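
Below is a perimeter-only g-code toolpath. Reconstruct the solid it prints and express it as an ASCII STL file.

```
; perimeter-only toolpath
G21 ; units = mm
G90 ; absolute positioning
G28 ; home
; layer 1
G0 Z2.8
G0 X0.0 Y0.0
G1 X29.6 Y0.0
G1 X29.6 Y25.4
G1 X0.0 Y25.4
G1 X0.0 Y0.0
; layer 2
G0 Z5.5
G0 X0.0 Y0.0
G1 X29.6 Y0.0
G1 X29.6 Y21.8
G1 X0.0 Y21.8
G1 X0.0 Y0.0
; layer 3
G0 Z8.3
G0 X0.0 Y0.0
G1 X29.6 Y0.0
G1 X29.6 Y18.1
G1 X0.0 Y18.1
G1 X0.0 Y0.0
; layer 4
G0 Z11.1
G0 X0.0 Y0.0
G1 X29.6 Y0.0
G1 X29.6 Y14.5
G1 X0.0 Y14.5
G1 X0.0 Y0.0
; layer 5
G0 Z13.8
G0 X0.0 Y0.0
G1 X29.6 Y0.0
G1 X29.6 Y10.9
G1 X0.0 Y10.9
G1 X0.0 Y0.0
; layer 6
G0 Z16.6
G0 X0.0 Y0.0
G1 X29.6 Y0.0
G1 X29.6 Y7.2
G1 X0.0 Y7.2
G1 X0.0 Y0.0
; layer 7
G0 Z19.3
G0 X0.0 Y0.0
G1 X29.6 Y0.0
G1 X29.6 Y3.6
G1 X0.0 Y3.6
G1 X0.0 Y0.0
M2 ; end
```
solid part
  facet normal 0.0000 0.0000 -1.0000
    outer loop
      vertex 29.6 29.0 0.0
      vertex 29.6 0.0 0.0
      vertex 0.0 0.0 0.0
    endloop
  endfacet
  facet normal 0.0000 0.0000 -1.0000
    outer loop
      vertex 0.0 29.0 0.0
      vertex 29.6 29.0 0.0
      vertex 0.0 0.0 0.0
    endloop
  endfacet
  facet normal 0.0000 -1.0000 0.0000
    outer loop
      vertex 0.0 0.0 0.0
      vertex 29.6 0.0 0.0
      vertex 29.6 0.0 22.1
    endloop
  endfacet
  facet normal 0.0000 -1.0000 0.0000
    outer loop
      vertex 0.0 0.0 0.0
      vertex 29.6 0.0 22.1
      vertex 0.0 0.0 22.1
    endloop
  endfacet
  facet normal 0.0000 0.6061 0.7954
    outer loop
      vertex 0.0 0.0 22.1
      vertex 29.6 0.0 22.1
      vertex 29.6 29.0 0.0
    endloop
  endfacet
  facet normal 0.0000 0.6061 0.7954
    outer loop
      vertex 0.0 0.0 22.1
      vertex 29.6 29.0 0.0
      vertex 0.0 29.0 0.0
    endloop
  endfacet
  facet normal -1.0000 0.0000 0.0000
    outer loop
      vertex 0.0 0.0 22.1
      vertex 0.0 29.0 0.0
      vertex 0.0 0.0 0.0
    endloop
  endfacet
  facet normal 1.0000 0.0000 0.0000
    outer loop
      vertex 29.6 0.0 0.0
      vertex 29.6 29.0 0.0
      vertex 29.6 0.0 22.1
    endloop
  endfacet
endsolid part

The G0 Z moves step by Δz≈2.8 mm. The G1 loops shrink linearly with z, so the solid tapers from its base footprint up to z≈22.1. Closing with a flat bottom cap and the tapered top and triangulating gives 8 facets — a wedge (ramp): 29.6 × 29 mm base, rising to 22.1 mm along the y=0 edge and sloping linearly to z=0 at y=29.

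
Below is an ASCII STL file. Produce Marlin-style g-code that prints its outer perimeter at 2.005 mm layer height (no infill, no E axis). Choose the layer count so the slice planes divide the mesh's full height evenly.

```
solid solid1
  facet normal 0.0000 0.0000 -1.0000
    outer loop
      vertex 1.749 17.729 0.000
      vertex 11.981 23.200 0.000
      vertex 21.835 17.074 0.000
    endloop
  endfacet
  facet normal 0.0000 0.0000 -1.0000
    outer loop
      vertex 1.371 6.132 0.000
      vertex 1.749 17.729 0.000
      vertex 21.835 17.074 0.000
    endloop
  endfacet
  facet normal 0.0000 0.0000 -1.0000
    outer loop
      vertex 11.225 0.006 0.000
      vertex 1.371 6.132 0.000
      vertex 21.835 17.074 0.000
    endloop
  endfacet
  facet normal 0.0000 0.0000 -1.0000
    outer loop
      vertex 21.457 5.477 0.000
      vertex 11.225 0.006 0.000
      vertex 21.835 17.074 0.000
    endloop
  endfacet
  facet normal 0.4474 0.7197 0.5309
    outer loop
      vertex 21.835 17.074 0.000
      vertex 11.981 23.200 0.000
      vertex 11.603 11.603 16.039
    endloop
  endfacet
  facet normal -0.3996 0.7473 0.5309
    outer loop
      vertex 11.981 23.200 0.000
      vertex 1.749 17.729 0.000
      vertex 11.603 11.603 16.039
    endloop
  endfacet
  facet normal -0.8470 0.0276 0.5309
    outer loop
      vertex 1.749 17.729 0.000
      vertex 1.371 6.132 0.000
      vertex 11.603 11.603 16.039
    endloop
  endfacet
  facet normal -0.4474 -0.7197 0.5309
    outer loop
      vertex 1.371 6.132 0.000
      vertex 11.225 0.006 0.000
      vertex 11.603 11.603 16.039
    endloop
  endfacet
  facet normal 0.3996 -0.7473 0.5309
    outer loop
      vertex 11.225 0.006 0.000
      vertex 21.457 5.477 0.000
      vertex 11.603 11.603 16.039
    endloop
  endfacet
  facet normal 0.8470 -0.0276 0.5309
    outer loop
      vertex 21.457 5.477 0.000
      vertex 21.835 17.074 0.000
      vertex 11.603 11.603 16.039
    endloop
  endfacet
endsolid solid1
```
; perimeter-only toolpath
G21 ; units = mm
G90 ; absolute positioning
G28 ; home
; layer 1
G0 Z2.005
G0 X20.556 Y16.390
G1 X11.934 Y21.750
G1 X2.981 Y16.963
G1 X2.650 Y6.816
G1 X11.272 Y1.456
G1 X20.225 Y6.243
G1 X20.556 Y16.390
; layer 2
G0 Z4.010
G0 X19.277 Y15.706
G1 X11.886 Y20.301
G1 X4.213 Y16.197
G1 X3.929 Y7.500
G1 X11.319 Y2.905
G1 X18.994 Y7.008
G1 X19.277 Y15.706
; layer 3
G0 Z6.015
G0 X17.998 Y15.022
G1 X11.839 Y18.851
G1 X5.444 Y15.432
G1 X5.208 Y8.184
G1 X11.367 Y4.355
G1 X17.762 Y7.774
G1 X17.998 Y15.022
; layer 4
G0 Z8.020
G0 X16.719 Y14.338
G1 X11.792 Y17.401
G1 X6.676 Y14.666
G1 X6.487 Y8.867
G1 X11.414 Y5.804
G1 X16.530 Y8.540
G1 X16.719 Y14.338
; layer 5
G0 Z10.024
G0 X15.440 Y13.655
G1 X11.745 Y15.952
G1 X7.908 Y13.900
G1 X7.766 Y9.551
G1 X11.461 Y7.254
G1 X15.298 Y9.306
G1 X15.440 Y13.655
; layer 6
G0 Z12.029
G0 X14.161 Y12.971
G1 X11.697 Y14.502
G1 X9.139 Y13.134
G1 X9.045 Y10.235
G1 X11.508 Y8.704
G1 X14.066 Y10.072
G1 X14.161 Y12.971
; layer 7
G0 Z14.034
G0 X12.882 Y12.287
G1 X11.650 Y13.053
G1 X10.371 Y12.369
G1 X10.324 Y10.919
G1 X11.556 Y10.153
G1 X12.835 Y10.837
G1 X12.882 Y12.287
M2 ; end

The solid is a regular 6-sided pyramid, base circumscribed radius ≈ 11.6 mm, apex at z ≈ 16 mm. Slicing at Δz = 2.005 mm — 8 equal slices spanning the solid's height, so layer i sits at z = i·h/8 — gives 7 non-empty perimeters. Each is a 6-segment closed polygon; G0 lifts to the layer z and rapids to the start vertex, then G1 traces the edges. The cross-section shrinks linearly with z (the slice at the apex is degenerate and omitted).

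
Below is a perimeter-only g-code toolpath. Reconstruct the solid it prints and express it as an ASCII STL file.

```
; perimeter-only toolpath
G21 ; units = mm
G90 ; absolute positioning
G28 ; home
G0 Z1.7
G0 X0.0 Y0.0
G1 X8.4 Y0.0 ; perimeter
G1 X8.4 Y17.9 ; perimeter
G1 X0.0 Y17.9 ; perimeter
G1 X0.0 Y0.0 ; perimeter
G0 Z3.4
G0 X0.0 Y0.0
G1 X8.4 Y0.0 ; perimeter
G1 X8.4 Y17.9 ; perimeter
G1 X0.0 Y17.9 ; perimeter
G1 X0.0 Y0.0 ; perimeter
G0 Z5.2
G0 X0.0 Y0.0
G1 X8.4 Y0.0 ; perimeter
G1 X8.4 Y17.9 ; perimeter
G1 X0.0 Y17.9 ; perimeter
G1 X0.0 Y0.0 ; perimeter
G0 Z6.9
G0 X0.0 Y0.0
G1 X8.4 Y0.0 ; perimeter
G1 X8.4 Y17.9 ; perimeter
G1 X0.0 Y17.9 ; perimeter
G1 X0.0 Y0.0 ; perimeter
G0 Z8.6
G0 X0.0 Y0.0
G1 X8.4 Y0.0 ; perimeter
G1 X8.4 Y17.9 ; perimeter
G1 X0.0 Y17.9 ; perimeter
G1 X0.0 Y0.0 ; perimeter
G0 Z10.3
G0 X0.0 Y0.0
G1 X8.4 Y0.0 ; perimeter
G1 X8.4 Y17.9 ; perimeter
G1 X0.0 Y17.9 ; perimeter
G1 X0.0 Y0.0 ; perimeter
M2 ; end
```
solid part
  facet normal 0.0000 0.0000 -1.0000
    outer loop
      vertex 8.4 17.9 0.0
      vertex 8.4 0.0 0.0
      vertex 0.0 0.0 0.0
    endloop
  endfacet
  facet normal 0.0000 0.0000 -1.0000
    outer loop
      vertex 0.0 17.9 0.0
      vertex 8.4 17.9 0.0
      vertex 0.0 0.0 0.0
    endloop
  endfacet
  facet normal 0.0000 0.0000 1.0000
    outer loop
      vertex 0.0 0.0 10.3
      vertex 8.4 0.0 10.3
      vertex 8.4 17.9 10.3
    endloop
  endfacet
  facet normal 0.0000 0.0000 1.0000
    outer loop
      vertex 0.0 0.0 10.3
      vertex 8.4 17.9 10.3
      vertex 0.0 17.9 10.3
    endloop
  endfacet
  facet normal 0.0000 -1.0000 0.0000
    outer loop
      vertex 0.0 0.0 0.0
      vertex 8.4 0.0 0.0
      vertex 8.4 0.0 10.3
    endloop
  endfacet
  facet normal 0.0000 -1.0000 0.0000
    outer loop
      vertex 0.0 0.0 0.0
      vertex 8.4 0.0 10.3
      vertex 0.0 0.0 10.3
    endloop
  endfacet
  facet normal 0.0000 1.0000 0.0000
    outer loop
      vertex 8.4 17.9 10.3
      vertex 8.4 17.9 0.0
      vertex 0.0 17.9 0.0
    endloop
  endfacet
  facet normal 0.0000 1.0000 0.0000
    outer loop
      vertex 0.0 17.9 10.3
      vertex 8.4 17.9 10.3
      vertex 0.0 17.9 0.0
    endloop
  endfacet
  facet normal -1.0000 0.0000 0.0000
    outer loop
      vertex 0.0 17.9 10.3
      vertex 0.0 17.9 0.0
      vertex 0.0 0.0 0.0
    endloop
  endfacet
  facet normal -1.0000 0.0000 0.0000
    outer loop
      vertex 0.0 0.0 10.3
      vertex 0.0 17.9 10.3
      vertex 0.0 0.0 0.0
    endloop
  endfacet
  facet normal 1.0000 0.0000 0.0000
    outer loop
      vertex 8.4 0.0 0.0
      vertex 8.4 17.9 0.0
      vertex 8.4 17.9 10.3
    endloop
  endfacet
  facet normal 1.0000 0.0000 0.0000
    outer loop
      vertex 8.4 0.0 0.0
      vertex 8.4 17.9 10.3
      vertex 8.4 0.0 10.3
    endloop
  endfacet
endsolid part

The G0 Z moves step by Δz≈1.7 mm. Every layer's G1 loop is the same polygon, so the solid is a straight extrusion of it from z=0 to z≈10.3. Closing with flat bottom and top caps and triangulating gives 12 facets — a rectangular box, roughly 8.4 × 17.9 mm footprint and 10.3 mm tall.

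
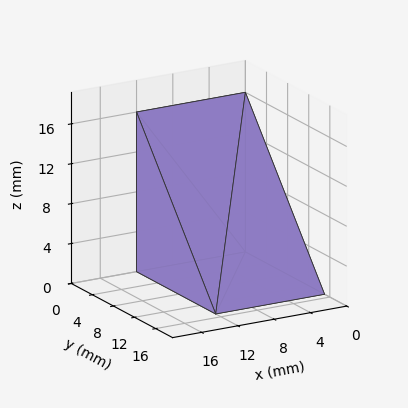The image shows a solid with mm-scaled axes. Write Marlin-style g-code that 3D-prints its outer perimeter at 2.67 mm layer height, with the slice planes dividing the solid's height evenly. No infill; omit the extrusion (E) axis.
Reading the render: the shape is a wedge (ramp): 12 × 15 mm base, rising to 16 mm along the y=0 edge and sloping linearly to z=0 at y=15 (dimensions read to the nearest mm from the axis ticks). For the g-code, the solid's height is divided into equal slices at the stated Δz and each level perimeter traced with G1 moves after a G0 lift.

; perimeter-only toolpath
G21 ; units = mm
G90 ; absolute positioning
G28 ; home
; layer 1
G0 Z2.67
G0 X0.00 Y0.00
G1 X12.00 Y0.00
G1 X12.00 Y12.50
G1 X0.00 Y12.50
G1 X0.00 Y0.00
; layer 2
G0 Z5.33
G0 X0.00 Y0.00
G1 X12.00 Y0.00
G1 X12.00 Y10.00
G1 X0.00 Y10.00
G1 X0.00 Y0.00
; layer 3
G0 Z8.00
G0 X0.00 Y0.00
G1 X12.00 Y0.00
G1 X12.00 Y7.50
G1 X0.00 Y7.50
G1 X0.00 Y0.00
; layer 4
G0 Z10.67
G0 X0.00 Y0.00
G1 X12.00 Y0.00
G1 X12.00 Y5.00
G1 X0.00 Y5.00
G1 X0.00 Y0.00
; layer 5
G0 Z13.33
G0 X0.00 Y0.00
G1 X12.00 Y0.00
G1 X12.00 Y2.50
G1 X0.00 Y2.50
G1 X0.00 Y0.00
M2 ; end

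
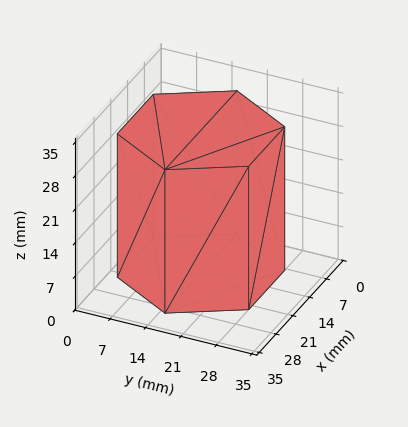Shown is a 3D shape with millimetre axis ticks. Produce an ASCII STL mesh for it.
Reading the render: the shape is a regular 6-sided prism (a cylinder approximated with 6 flat sides), circumscribed radius ≈ 15 mm, height ≈ 30 mm (dimensions read to the nearest mm from the axis ticks). For the STL, each face is triangulated and given an outward normal.

solid part
  facet normal 0.0000 0.0000 -1.0000
    outer loop
      vertex 7.500 27.990 0.000
      vertex 22.500 27.990 0.000
      vertex 30.000 15.000 0.000
    endloop
  endfacet
  facet normal 0.0000 0.0000 -1.0000
    outer loop
      vertex 0.000 15.000 0.000
      vertex 7.500 27.990 0.000
      vertex 30.000 15.000 0.000
    endloop
  endfacet
  facet normal 0.0000 0.0000 -1.0000
    outer loop
      vertex 7.500 2.010 0.000
      vertex 0.000 15.000 0.000
      vertex 30.000 15.000 0.000
    endloop
  endfacet
  facet normal 0.0000 0.0000 -1.0000
    outer loop
      vertex 22.500 2.010 0.000
      vertex 7.500 2.010 0.000
      vertex 30.000 15.000 0.000
    endloop
  endfacet
  facet normal 0.0000 0.0000 1.0000
    outer loop
      vertex 30.000 15.000 30.000
      vertex 22.500 27.990 30.000
      vertex 7.500 27.990 30.000
    endloop
  endfacet
  facet normal 0.0000 0.0000 1.0000
    outer loop
      vertex 30.000 15.000 30.000
      vertex 7.500 27.990 30.000
      vertex 0.000 15.000 30.000
    endloop
  endfacet
  facet normal 0.0000 0.0000 1.0000
    outer loop
      vertex 30.000 15.000 30.000
      vertex 0.000 15.000 30.000
      vertex 7.500 2.010 30.000
    endloop
  endfacet
  facet normal 0.0000 0.0000 1.0000
    outer loop
      vertex 30.000 15.000 30.000
      vertex 7.500 2.010 30.000
      vertex 22.500 2.010 30.000
    endloop
  endfacet
  facet normal 0.8660 0.5000 0.0000
    outer loop
      vertex 30.000 15.000 0.000
      vertex 22.500 27.990 0.000
      vertex 22.500 27.990 30.000
    endloop
  endfacet
  facet normal 0.8660 0.5000 0.0000
    outer loop
      vertex 30.000 15.000 0.000
      vertex 22.500 27.990 30.000
      vertex 30.000 15.000 30.000
    endloop
  endfacet
  facet normal 0.0000 1.0000 0.0000
    outer loop
      vertex 22.500 27.990 0.000
      vertex 7.500 27.990 0.000
      vertex 7.500 27.990 30.000
    endloop
  endfacet
  facet normal 0.0000 1.0000 0.0000
    outer loop
      vertex 22.500 27.990 0.000
      vertex 7.500 27.990 30.000
      vertex 22.500 27.990 30.000
    endloop
  endfacet
  facet normal -0.8660 0.5000 0.0000
    outer loop
      vertex 7.500 27.990 0.000
      vertex 0.000 15.000 0.000
      vertex 0.000 15.000 30.000
    endloop
  endfacet
  facet normal -0.8660 0.5000 0.0000
    outer loop
      vertex 7.500 27.990 0.000
      vertex 0.000 15.000 30.000
      vertex 7.500 27.990 30.000
    endloop
  endfacet
  facet normal -0.8660 -0.5000 0.0000
    outer loop
      vertex 0.000 15.000 0.000
      vertex 7.500 2.010 0.000
      vertex 7.500 2.010 30.000
    endloop
  endfacet
  facet normal -0.8660 -0.5000 0.0000
    outer loop
      vertex 0.000 15.000 0.000
      vertex 7.500 2.010 30.000
      vertex 0.000 15.000 30.000
    endloop
  endfacet
  facet normal 0.0000 -1.0000 0.0000
    outer loop
      vertex 7.500 2.010 0.000
      vertex 22.500 2.010 0.000
      vertex 22.500 2.010 30.000
    endloop
  endfacet
  facet normal 0.0000 -1.0000 0.0000
    outer loop
      vertex 7.500 2.010 0.000
      vertex 22.500 2.010 30.000
      vertex 7.500 2.010 30.000
    endloop
  endfacet
  facet normal 0.8660 -0.5000 0.0000
    outer loop
      vertex 22.500 2.010 0.000
      vertex 30.000 15.000 0.000
      vertex 30.000 15.000 30.000
    endloop
  endfacet
  facet normal 0.8660 -0.5000 0.0000
    outer loop
      vertex 22.500 2.010 0.000
      vertex 30.000 15.000 30.000
      vertex 22.500 2.010 30.000
    endloop
  endfacet
endsolid part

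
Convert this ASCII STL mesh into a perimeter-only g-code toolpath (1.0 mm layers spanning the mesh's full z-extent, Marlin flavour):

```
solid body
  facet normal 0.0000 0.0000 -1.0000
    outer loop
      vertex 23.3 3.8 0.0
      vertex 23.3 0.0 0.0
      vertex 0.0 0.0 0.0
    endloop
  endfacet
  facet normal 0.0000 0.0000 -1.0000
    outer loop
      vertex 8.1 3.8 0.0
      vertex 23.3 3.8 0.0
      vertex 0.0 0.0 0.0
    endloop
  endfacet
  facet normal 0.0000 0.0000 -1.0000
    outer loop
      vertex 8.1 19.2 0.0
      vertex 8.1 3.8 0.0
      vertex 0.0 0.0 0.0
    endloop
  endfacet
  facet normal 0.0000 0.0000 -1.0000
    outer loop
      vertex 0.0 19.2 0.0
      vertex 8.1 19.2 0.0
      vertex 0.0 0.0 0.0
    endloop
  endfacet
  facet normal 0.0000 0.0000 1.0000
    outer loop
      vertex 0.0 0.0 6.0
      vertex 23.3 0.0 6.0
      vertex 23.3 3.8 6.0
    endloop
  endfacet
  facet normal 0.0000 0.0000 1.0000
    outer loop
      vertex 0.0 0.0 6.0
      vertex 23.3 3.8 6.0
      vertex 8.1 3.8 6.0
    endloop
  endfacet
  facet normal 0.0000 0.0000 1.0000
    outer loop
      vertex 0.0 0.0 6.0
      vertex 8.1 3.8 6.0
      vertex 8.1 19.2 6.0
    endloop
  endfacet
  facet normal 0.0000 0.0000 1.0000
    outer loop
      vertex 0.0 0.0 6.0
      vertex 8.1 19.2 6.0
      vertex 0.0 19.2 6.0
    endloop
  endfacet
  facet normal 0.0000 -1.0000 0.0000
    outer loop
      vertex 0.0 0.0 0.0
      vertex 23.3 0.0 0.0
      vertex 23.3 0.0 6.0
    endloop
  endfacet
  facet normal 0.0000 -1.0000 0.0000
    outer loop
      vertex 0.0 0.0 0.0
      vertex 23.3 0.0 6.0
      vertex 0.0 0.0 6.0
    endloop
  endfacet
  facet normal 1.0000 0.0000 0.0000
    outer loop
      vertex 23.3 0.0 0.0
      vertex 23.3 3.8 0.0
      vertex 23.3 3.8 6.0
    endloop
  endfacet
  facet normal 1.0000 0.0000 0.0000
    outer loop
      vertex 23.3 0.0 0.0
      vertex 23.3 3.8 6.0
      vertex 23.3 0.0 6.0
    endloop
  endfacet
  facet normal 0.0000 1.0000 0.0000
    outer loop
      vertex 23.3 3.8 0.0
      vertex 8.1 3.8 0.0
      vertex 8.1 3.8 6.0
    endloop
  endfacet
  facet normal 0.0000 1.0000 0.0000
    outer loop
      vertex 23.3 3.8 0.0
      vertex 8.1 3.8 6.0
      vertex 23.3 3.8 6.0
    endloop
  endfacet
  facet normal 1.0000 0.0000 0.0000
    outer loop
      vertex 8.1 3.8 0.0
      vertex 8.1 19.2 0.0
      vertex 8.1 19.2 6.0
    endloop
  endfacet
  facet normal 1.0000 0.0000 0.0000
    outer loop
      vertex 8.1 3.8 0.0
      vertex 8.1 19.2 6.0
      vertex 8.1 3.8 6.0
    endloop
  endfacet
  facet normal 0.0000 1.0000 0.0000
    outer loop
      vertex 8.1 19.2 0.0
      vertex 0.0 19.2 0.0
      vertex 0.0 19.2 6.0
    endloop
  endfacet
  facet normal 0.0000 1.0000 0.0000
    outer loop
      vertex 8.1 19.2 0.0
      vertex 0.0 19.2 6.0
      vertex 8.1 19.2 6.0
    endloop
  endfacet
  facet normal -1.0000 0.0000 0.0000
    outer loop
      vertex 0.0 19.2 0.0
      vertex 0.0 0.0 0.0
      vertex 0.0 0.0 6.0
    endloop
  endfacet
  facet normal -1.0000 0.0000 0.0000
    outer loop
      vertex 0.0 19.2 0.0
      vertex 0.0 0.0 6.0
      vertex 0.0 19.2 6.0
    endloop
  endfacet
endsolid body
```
; perimeter-only toolpath
G21 ; units = mm
G90 ; absolute positioning
G28 ; home
; layer 1
G0 Z1.0
G0 X0.0 Y0.0
G1 X23.3 Y0.0
G1 X23.3 Y3.8
G1 X8.1 Y3.8
G1 X8.1 Y19.2
G1 X0.0 Y19.2
G1 X0.0 Y0.0
; layer 2
G0 Z2.0
G0 X0.0 Y0.0
G1 X23.3 Y0.0
G1 X23.3 Y3.8
G1 X8.1 Y3.8
G1 X8.1 Y19.2
G1 X0.0 Y19.2
G1 X0.0 Y0.0
; layer 3
G0 Z3.0
G0 X0.0 Y0.0
G1 X23.3 Y0.0
G1 X23.3 Y3.8
G1 X8.1 Y3.8
G1 X8.1 Y19.2
G1 X0.0 Y19.2
G1 X0.0 Y0.0
; layer 4
G0 Z4.0
G0 X0.0 Y0.0
G1 X23.3 Y0.0
G1 X23.3 Y3.8
G1 X8.1 Y3.8
G1 X8.1 Y19.2
G1 X0.0 Y19.2
G1 X0.0 Y0.0
; layer 5
G0 Z5.0
G0 X0.0 Y0.0
G1 X23.3 Y0.0
G1 X23.3 Y3.8
G1 X8.1 Y3.8
G1 X8.1 Y19.2
G1 X0.0 Y19.2
G1 X0.0 Y0.0
; layer 6
G0 Z6.0
G0 X0.0 Y0.0
G1 X23.3 Y0.0
G1 X23.3 Y3.8
G1 X8.1 Y3.8
G1 X8.1 Y19.2
G1 X0.0 Y19.2
G1 X0.0 Y0.0
M2 ; end

The solid is an L-shaped prism: outer 23.3 × 19.2 mm, arm thicknesses ≈ 3.8 mm (horizontal) and 8.1 mm (vertical), extruded 6 mm in z. Slicing at Δz = 1.0 mm — 6 equal slices spanning the solid's height, so layer i sits at z = i·h/6 — gives 6 non-empty perimeters. Each is a 6-segment closed polygon; G0 lifts to the layer z and rapids to the start vertex, then G1 traces the edges.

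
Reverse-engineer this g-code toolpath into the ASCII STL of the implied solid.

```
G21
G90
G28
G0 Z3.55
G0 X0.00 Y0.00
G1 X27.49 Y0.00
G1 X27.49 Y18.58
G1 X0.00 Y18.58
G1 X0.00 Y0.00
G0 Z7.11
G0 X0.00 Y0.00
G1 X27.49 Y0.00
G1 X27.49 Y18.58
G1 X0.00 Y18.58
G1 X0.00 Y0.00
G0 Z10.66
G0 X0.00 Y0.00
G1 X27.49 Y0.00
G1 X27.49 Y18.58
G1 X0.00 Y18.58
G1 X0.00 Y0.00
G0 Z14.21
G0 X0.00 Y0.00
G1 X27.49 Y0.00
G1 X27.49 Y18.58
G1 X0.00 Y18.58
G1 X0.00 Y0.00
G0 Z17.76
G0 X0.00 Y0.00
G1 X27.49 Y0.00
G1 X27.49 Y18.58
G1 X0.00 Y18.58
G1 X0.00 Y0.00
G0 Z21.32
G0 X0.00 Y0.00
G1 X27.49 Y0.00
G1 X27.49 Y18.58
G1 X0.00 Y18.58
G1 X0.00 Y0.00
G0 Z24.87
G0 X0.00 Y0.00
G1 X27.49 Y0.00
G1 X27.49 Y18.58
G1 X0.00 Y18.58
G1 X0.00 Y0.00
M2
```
solid part
  facet normal 0.0000 0.0000 -1.0000
    outer loop
      vertex 27.49 18.58 0.00
      vertex 27.49 0.00 0.00
      vertex 0.00 0.00 0.00
    endloop
  endfacet
  facet normal 0.0000 0.0000 -1.0000
    outer loop
      vertex 0.00 18.58 0.00
      vertex 27.49 18.58 0.00
      vertex 0.00 0.00 0.00
    endloop
  endfacet
  facet normal 0.0000 0.0000 1.0000
    outer loop
      vertex 0.00 0.00 24.87
      vertex 27.49 0.00 24.87
      vertex 27.49 18.58 24.87
    endloop
  endfacet
  facet normal 0.0000 0.0000 1.0000
    outer loop
      vertex 0.00 0.00 24.87
      vertex 27.49 18.58 24.87
      vertex 0.00 18.58 24.87
    endloop
  endfacet
  facet normal 0.0000 -1.0000 0.0000
    outer loop
      vertex 0.00 0.00 0.00
      vertex 27.49 0.00 0.00
      vertex 27.49 0.00 24.87
    endloop
  endfacet
  facet normal 0.0000 -1.0000 0.0000
    outer loop
      vertex 0.00 0.00 0.00
      vertex 27.49 0.00 24.87
      vertex 0.00 0.00 24.87
    endloop
  endfacet
  facet normal 0.0000 1.0000 0.0000
    outer loop
      vertex 27.49 18.58 24.87
      vertex 27.49 18.58 0.00
      vertex 0.00 18.58 0.00
    endloop
  endfacet
  facet normal 0.0000 1.0000 0.0000
    outer loop
      vertex 0.00 18.58 24.87
      vertex 27.49 18.58 24.87
      vertex 0.00 18.58 0.00
    endloop
  endfacet
  facet normal -1.0000 0.0000 0.0000
    outer loop
      vertex 0.00 18.58 24.87
      vertex 0.00 18.58 0.00
      vertex 0.00 0.00 0.00
    endloop
  endfacet
  facet normal -1.0000 0.0000 0.0000
    outer loop
      vertex 0.00 0.00 24.87
      vertex 0.00 18.58 24.87
      vertex 0.00 0.00 0.00
    endloop
  endfacet
  facet normal 1.0000 0.0000 0.0000
    outer loop
      vertex 27.49 0.00 0.00
      vertex 27.49 18.58 0.00
      vertex 27.49 18.58 24.87
    endloop
  endfacet
  facet normal 1.0000 0.0000 0.0000
    outer loop
      vertex 27.49 0.00 0.00
      vertex 27.49 18.58 24.87
      vertex 27.49 0.00 24.87
    endloop
  endfacet
endsolid part

The G0 Z moves step by Δz≈3.55 mm. Every layer's G1 loop is the same polygon, so the solid is a straight extrusion of it from z=0 to z≈24.9. Closing with flat bottom and top caps and triangulating gives 12 facets — a rectangular box, roughly 27.5 × 18.6 mm footprint and 24.9 mm tall.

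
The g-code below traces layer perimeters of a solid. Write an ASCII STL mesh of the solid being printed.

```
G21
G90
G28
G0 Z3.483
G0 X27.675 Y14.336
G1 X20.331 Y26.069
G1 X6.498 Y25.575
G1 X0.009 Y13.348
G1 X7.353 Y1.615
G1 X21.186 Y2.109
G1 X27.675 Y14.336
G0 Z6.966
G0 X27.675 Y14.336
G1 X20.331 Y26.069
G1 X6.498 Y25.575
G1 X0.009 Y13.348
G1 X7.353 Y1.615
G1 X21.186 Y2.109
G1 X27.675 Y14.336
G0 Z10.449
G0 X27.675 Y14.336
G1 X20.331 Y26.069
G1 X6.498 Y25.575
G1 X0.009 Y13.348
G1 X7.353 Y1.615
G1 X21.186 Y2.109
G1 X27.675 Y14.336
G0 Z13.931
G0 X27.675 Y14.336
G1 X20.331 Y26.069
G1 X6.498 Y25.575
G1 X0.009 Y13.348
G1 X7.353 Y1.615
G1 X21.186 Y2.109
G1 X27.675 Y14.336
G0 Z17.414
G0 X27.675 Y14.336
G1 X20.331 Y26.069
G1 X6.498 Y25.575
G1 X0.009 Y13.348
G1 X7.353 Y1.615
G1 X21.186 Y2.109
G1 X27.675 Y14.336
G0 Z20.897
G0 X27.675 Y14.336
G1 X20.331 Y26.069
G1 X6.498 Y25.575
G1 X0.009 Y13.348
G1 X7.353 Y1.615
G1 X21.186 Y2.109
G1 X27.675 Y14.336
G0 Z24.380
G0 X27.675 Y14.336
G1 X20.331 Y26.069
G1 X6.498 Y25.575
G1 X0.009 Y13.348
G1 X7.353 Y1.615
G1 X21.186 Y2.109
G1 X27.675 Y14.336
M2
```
solid part
  facet normal 0.0000 0.0000 -1.0000
    outer loop
      vertex 6.498 25.575 0.000
      vertex 20.331 26.069 0.000
      vertex 27.675 14.336 0.000
    endloop
  endfacet
  facet normal 0.0000 0.0000 -1.0000
    outer loop
      vertex 0.009 13.348 0.000
      vertex 6.498 25.575 0.000
      vertex 27.675 14.336 0.000
    endloop
  endfacet
  facet normal 0.0000 0.0000 -1.0000
    outer loop
      vertex 7.353 1.615 0.000
      vertex 0.009 13.348 0.000
      vertex 27.675 14.336 0.000
    endloop
  endfacet
  facet normal 0.0000 0.0000 -1.0000
    outer loop
      vertex 21.186 2.109 0.000
      vertex 7.353 1.615 0.000
      vertex 27.675 14.336 0.000
    endloop
  endfacet
  facet normal 0.0000 0.0000 1.0000
    outer loop
      vertex 27.675 14.336 24.380
      vertex 20.331 26.069 24.380
      vertex 6.498 25.575 24.380
    endloop
  endfacet
  facet normal 0.0000 0.0000 1.0000
    outer loop
      vertex 27.675 14.336 24.380
      vertex 6.498 25.575 24.380
      vertex 0.009 13.348 24.380
    endloop
  endfacet
  facet normal 0.0000 0.0000 1.0000
    outer loop
      vertex 27.675 14.336 24.380
      vertex 0.009 13.348 24.380
      vertex 7.353 1.615 24.380
    endloop
  endfacet
  facet normal 0.0000 0.0000 1.0000
    outer loop
      vertex 27.675 14.336 24.380
      vertex 7.353 1.615 24.380
      vertex 21.186 2.109 24.380
    endloop
  endfacet
  facet normal 0.8476 0.5306 0.0000
    outer loop
      vertex 27.675 14.336 0.000
      vertex 20.331 26.069 0.000
      vertex 20.331 26.069 24.380
    endloop
  endfacet
  facet normal 0.8476 0.5306 0.0000
    outer loop
      vertex 27.675 14.336 0.000
      vertex 20.331 26.069 24.380
      vertex 27.675 14.336 24.380
    endloop
  endfacet
  facet normal -0.0357 0.9994 0.0000
    outer loop
      vertex 20.331 26.069 0.000
      vertex 6.498 25.575 0.000
      vertex 6.498 25.575 24.380
    endloop
  endfacet
  facet normal -0.0357 0.9994 0.0000
    outer loop
      vertex 20.331 26.069 0.000
      vertex 6.498 25.575 24.380
      vertex 20.331 26.069 24.380
    endloop
  endfacet
  facet normal -0.8833 0.4688 0.0000
    outer loop
      vertex 6.498 25.575 0.000
      vertex 0.009 13.348 0.000
      vertex 0.009 13.348 24.380
    endloop
  endfacet
  facet normal -0.8833 0.4688 0.0000
    outer loop
      vertex 6.498 25.575 0.000
      vertex 0.009 13.348 24.380
      vertex 6.498 25.575 24.380
    endloop
  endfacet
  facet normal -0.8476 -0.5306 0.0000
    outer loop
      vertex 0.009 13.348 0.000
      vertex 7.353 1.615 0.000
      vertex 7.353 1.615 24.380
    endloop
  endfacet
  facet normal -0.8476 -0.5306 0.0000
    outer loop
      vertex 0.009 13.348 0.000
      vertex 7.353 1.615 24.380
      vertex 0.009 13.348 24.380
    endloop
  endfacet
  facet normal 0.0357 -0.9994 0.0000
    outer loop
      vertex 7.353 1.615 0.000
      vertex 21.186 2.109 0.000
      vertex 21.186 2.109 24.380
    endloop
  endfacet
  facet normal 0.0357 -0.9994 0.0000
    outer loop
      vertex 7.353 1.615 0.000
      vertex 21.186 2.109 24.380
      vertex 7.353 1.615 24.380
    endloop
  endfacet
  facet normal 0.8833 -0.4688 0.0000
    outer loop
      vertex 21.186 2.109 0.000
      vertex 27.675 14.336 0.000
      vertex 27.675 14.336 24.380
    endloop
  endfacet
  facet normal 0.8833 -0.4688 0.0000
    outer loop
      vertex 21.186 2.109 0.000
      vertex 27.675 14.336 24.380
      vertex 21.186 2.109 24.380
    endloop
  endfacet
endsolid part

The G0 Z moves step by Δz≈3.483 mm. Every layer's G1 loop is the same polygon, so the solid is a straight extrusion of it from z=0 to z≈24.4. Closing with flat bottom and top caps and triangulating gives 20 facets — a regular 6-sided prism (a cylinder approximated with 6 flat sides), circumscribed radius ≈ 13.8 mm, height ≈ 24.4 mm.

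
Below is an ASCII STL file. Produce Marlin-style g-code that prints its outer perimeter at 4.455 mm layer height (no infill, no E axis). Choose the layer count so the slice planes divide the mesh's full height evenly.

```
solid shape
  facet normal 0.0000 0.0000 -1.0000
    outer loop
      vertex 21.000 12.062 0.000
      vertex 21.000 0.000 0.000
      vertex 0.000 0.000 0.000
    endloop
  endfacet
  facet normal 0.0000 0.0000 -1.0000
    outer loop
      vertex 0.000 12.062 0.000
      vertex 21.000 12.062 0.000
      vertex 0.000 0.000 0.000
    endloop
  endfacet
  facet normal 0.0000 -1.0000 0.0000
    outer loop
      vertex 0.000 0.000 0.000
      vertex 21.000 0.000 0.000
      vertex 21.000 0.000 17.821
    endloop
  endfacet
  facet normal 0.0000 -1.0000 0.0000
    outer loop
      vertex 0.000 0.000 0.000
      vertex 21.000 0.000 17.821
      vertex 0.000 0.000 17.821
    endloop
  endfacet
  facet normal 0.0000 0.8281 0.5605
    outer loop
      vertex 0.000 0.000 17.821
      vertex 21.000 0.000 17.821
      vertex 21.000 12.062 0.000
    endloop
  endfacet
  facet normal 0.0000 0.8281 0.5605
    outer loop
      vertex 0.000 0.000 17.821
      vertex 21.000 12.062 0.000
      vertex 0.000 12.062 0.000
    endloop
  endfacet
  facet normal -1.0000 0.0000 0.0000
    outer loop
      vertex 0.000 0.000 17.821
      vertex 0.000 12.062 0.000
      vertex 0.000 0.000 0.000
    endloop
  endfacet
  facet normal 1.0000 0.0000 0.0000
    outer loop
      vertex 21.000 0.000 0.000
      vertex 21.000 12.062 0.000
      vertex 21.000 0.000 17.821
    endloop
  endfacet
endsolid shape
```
; perimeter-only toolpath
G21 ; units = mm
G90 ; absolute positioning
G28 ; home
; layer 1
G0 Z4.455
G0 X0.000 Y0.000
G1 X21.000 Y0.000
G1 X21.000 Y9.046
G1 X0.000 Y9.046
G1 X0.000 Y0.000
; layer 2
G0 Z8.911
G0 X0.000 Y0.000
G1 X21.000 Y0.000
G1 X21.000 Y6.031
G1 X0.000 Y6.031
G1 X0.000 Y0.000
; layer 3
G0 Z13.366
G0 X0.000 Y0.000
G1 X21.000 Y0.000
G1 X21.000 Y3.015
G1 X0.000 Y3.015
G1 X0.000 Y0.000
M2 ; end

The solid is a wedge (ramp): 21 × 12.1 mm base, rising to 17.8 mm along the y=0 edge and sloping linearly to z=0 at y=12.1. Slicing at Δz = 4.455 mm — 4 equal slices spanning the solid's height, so layer i sits at z = i·h/4 — gives 3 non-empty perimeters. Each is a 4-segment closed polygon; G0 lifts to the layer z and rapids to the start vertex, then G1 traces the edges. The cross-section shrinks linearly with z (the slice at the apex is degenerate and omitted).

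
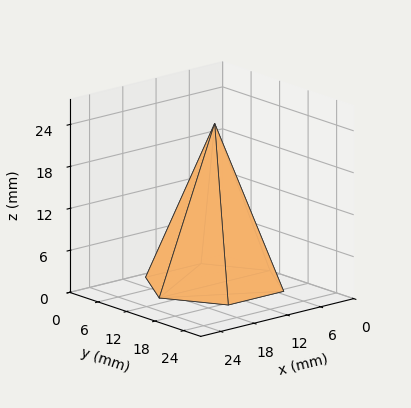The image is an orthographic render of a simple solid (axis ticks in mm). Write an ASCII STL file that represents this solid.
Reading the render: the shape is a regular 6-sided pyramid, base circumscribed radius ≈ 10 mm, apex at z ≈ 23 mm (dimensions read to the nearest mm from the axis ticks). For the STL, each face is triangulated and given an outward normal.

solid part
  facet normal 0.0000 0.0000 -1.0000
    outer loop
      vertex 5.0 18.7 0.0
      vertex 15.0 18.7 0.0
      vertex 20.0 10.0 0.0
    endloop
  endfacet
  facet normal 0.0000 0.0000 -1.0000
    outer loop
      vertex 0.0 10.0 0.0
      vertex 5.0 18.7 0.0
      vertex 20.0 10.0 0.0
    endloop
  endfacet
  facet normal 0.0000 0.0000 -1.0000
    outer loop
      vertex 5.0 1.3 0.0
      vertex 0.0 10.0 0.0
      vertex 20.0 10.0 0.0
    endloop
  endfacet
  facet normal 0.0000 0.0000 -1.0000
    outer loop
      vertex 15.0 1.3 0.0
      vertex 5.0 1.3 0.0
      vertex 20.0 10.0 0.0
    endloop
  endfacet
  facet normal 0.8113 0.4663 0.3527
    outer loop
      vertex 20.0 10.0 0.0
      vertex 15.0 18.7 0.0
      vertex 10.0 10.0 23.0
    endloop
  endfacet
  facet normal 0.0000 0.9353 0.3538
    outer loop
      vertex 15.0 18.7 0.0
      vertex 5.0 18.7 0.0
      vertex 10.0 10.0 23.0
    endloop
  endfacet
  facet normal -0.8113 0.4663 0.3527
    outer loop
      vertex 5.0 18.7 0.0
      vertex 0.0 10.0 0.0
      vertex 10.0 10.0 23.0
    endloop
  endfacet
  facet normal -0.8113 -0.4663 0.3527
    outer loop
      vertex 0.0 10.0 0.0
      vertex 5.0 1.3 0.0
      vertex 10.0 10.0 23.0
    endloop
  endfacet
  facet normal 0.0000 -0.9353 0.3538
    outer loop
      vertex 5.0 1.3 0.0
      vertex 15.0 1.3 0.0
      vertex 10.0 10.0 23.0
    endloop
  endfacet
  facet normal 0.8113 -0.4663 0.3527
    outer loop
      vertex 15.0 1.3 0.0
      vertex 20.0 10.0 0.0
      vertex 10.0 10.0 23.0
    endloop
  endfacet
endsolid part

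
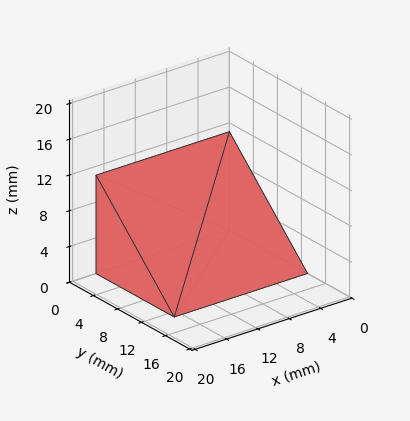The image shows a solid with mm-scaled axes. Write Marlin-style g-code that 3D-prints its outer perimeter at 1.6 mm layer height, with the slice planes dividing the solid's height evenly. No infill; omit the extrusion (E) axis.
Reading the render: the shape is a wedge (ramp): 17 × 13 mm base, rising to 11 mm along the y=0 edge and sloping linearly to z=0 at y=13 (dimensions read to the nearest mm from the axis ticks). For the g-code, the solid's height is divided into equal slices at the stated Δz and each level perimeter traced with G1 moves after a G0 lift.

; perimeter-only toolpath
G21 ; units = mm
G90 ; absolute positioning
G28 ; home
; layer 1
G0 Z1.6
G0 X0.0 Y0.0
G1 X17.0 Y0.0
G1 X17.0 Y11.1
G1 X0.0 Y11.1
G1 X0.0 Y0.0
; layer 2
G0 Z3.1
G0 X0.0 Y0.0
G1 X17.0 Y0.0
G1 X17.0 Y9.3
G1 X0.0 Y9.3
G1 X0.0 Y0.0
; layer 3
G0 Z4.7
G0 X0.0 Y0.0
G1 X17.0 Y0.0
G1 X17.0 Y7.4
G1 X0.0 Y7.4
G1 X0.0 Y0.0
; layer 4
G0 Z6.3
G0 X0.0 Y0.0
G1 X17.0 Y0.0
G1 X17.0 Y5.6
G1 X0.0 Y5.6
G1 X0.0 Y0.0
; layer 5
G0 Z7.9
G0 X0.0 Y0.0
G1 X17.0 Y0.0
G1 X17.0 Y3.7
G1 X0.0 Y3.7
G1 X0.0 Y0.0
; layer 6
G0 Z9.4
G0 X0.0 Y0.0
G1 X17.0 Y0.0
G1 X17.0 Y1.9
G1 X0.0 Y1.9
G1 X0.0 Y0.0
M2 ; end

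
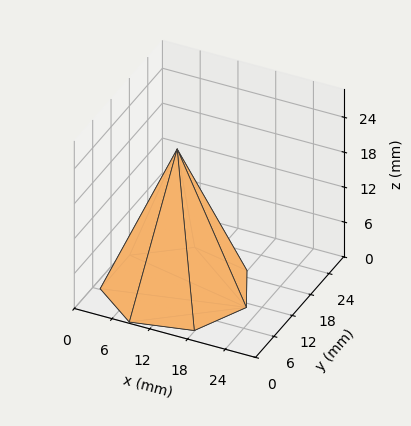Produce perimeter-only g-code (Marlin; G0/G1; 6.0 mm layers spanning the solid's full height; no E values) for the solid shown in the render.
Reading the render: the shape is a regular 7-sided pyramid, base circumscribed radius ≈ 11 mm, apex at z ≈ 24 mm (dimensions read to the nearest mm from the axis ticks). For the g-code, the solid's height is divided into equal slices at the stated Δz and each level perimeter traced with G1 moves after a G0 lift.

; perimeter-only toolpath
G21 ; units = mm
G90 ; absolute positioning
G28 ; home
; layer 1
G0 Z6.0
G0 X19.2 Y11.0
G1 X16.2 Y17.5
G1 X9.2 Y19.0
G1 X3.6 Y14.6
G1 X3.6 Y7.4
G1 X9.2 Y3.0
G1 X16.2 Y4.5
G1 X19.2 Y11.0
; layer 2
G0 Z12.0
G0 X16.5 Y11.0
G1 X14.4 Y15.3
G1 X9.8 Y16.4
G1 X6.0 Y13.4
G1 X6.0 Y8.6
G1 X9.8 Y5.7
G1 X14.4 Y6.7
G1 X16.5 Y11.0
; layer 3
G0 Z18.0
G0 X13.8 Y11.0
G1 X12.7 Y13.2
G1 X10.4 Y13.7
G1 X8.5 Y12.2
G1 X8.5 Y9.8
G1 X10.4 Y8.3
G1 X12.7 Y8.8
G1 X13.8 Y11.0
M2 ; end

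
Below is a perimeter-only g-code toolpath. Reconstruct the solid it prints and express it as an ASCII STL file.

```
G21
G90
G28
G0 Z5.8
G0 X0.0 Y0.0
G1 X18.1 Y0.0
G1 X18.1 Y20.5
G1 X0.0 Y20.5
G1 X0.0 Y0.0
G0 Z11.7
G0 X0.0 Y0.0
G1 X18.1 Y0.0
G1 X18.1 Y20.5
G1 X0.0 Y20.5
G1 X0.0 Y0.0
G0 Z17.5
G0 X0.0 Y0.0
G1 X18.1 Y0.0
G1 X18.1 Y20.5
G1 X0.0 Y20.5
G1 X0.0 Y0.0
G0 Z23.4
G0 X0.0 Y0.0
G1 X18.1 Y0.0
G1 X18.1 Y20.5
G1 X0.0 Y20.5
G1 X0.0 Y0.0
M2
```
solid part
  facet normal 0.0000 0.0000 -1.0000
    outer loop
      vertex 18.1 20.5 0.0
      vertex 18.1 0.0 0.0
      vertex 0.0 0.0 0.0
    endloop
  endfacet
  facet normal 0.0000 0.0000 -1.0000
    outer loop
      vertex 0.0 20.5 0.0
      vertex 18.1 20.5 0.0
      vertex 0.0 0.0 0.0
    endloop
  endfacet
  facet normal 0.0000 0.0000 1.0000
    outer loop
      vertex 0.0 0.0 23.4
      vertex 18.1 0.0 23.4
      vertex 18.1 20.5 23.4
    endloop
  endfacet
  facet normal 0.0000 0.0000 1.0000
    outer loop
      vertex 0.0 0.0 23.4
      vertex 18.1 20.5 23.4
      vertex 0.0 20.5 23.4
    endloop
  endfacet
  facet normal 0.0000 -1.0000 0.0000
    outer loop
      vertex 0.0 0.0 0.0
      vertex 18.1 0.0 0.0
      vertex 18.1 0.0 23.4
    endloop
  endfacet
  facet normal 0.0000 -1.0000 0.0000
    outer loop
      vertex 0.0 0.0 0.0
      vertex 18.1 0.0 23.4
      vertex 0.0 0.0 23.4
    endloop
  endfacet
  facet normal 0.0000 1.0000 0.0000
    outer loop
      vertex 18.1 20.5 23.4
      vertex 18.1 20.5 0.0
      vertex 0.0 20.5 0.0
    endloop
  endfacet
  facet normal 0.0000 1.0000 0.0000
    outer loop
      vertex 0.0 20.5 23.4
      vertex 18.1 20.5 23.4
      vertex 0.0 20.5 0.0
    endloop
  endfacet
  facet normal -1.0000 0.0000 0.0000
    outer loop
      vertex 0.0 20.5 23.4
      vertex 0.0 20.5 0.0
      vertex 0.0 0.0 0.0
    endloop
  endfacet
  facet normal -1.0000 0.0000 0.0000
    outer loop
      vertex 0.0 0.0 23.4
      vertex 0.0 20.5 23.4
      vertex 0.0 0.0 0.0
    endloop
  endfacet
  facet normal 1.0000 0.0000 0.0000
    outer loop
      vertex 18.1 0.0 0.0
      vertex 18.1 20.5 0.0
      vertex 18.1 20.5 23.4
    endloop
  endfacet
  facet normal 1.0000 0.0000 0.0000
    outer loop
      vertex 18.1 0.0 0.0
      vertex 18.1 20.5 23.4
      vertex 18.1 0.0 23.4
    endloop
  endfacet
endsolid part

The G0 Z moves step by Δz≈5.8 mm. Every layer's G1 loop is the same polygon, so the solid is a straight extrusion of it from z=0 to z≈23.4. Closing with flat bottom and top caps and triangulating gives 12 facets — a rectangular box, roughly 18.1 × 20.5 mm footprint and 23.4 mm tall.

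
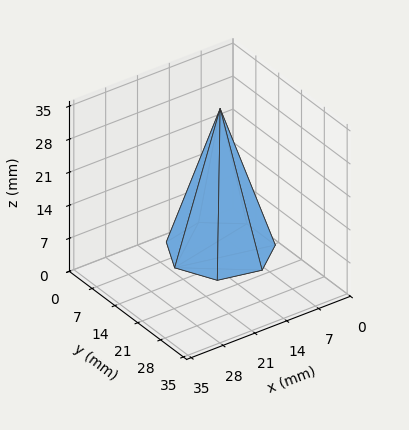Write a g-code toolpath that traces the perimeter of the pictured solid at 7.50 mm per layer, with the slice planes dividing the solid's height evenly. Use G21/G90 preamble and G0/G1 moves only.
Reading the render: the shape is a regular 7-sided pyramid, base circumscribed radius ≈ 10 mm, apex at z ≈ 30 mm (dimensions read to the nearest mm from the axis ticks). For the g-code, the solid's height is divided into equal slices at the stated Δz and each level perimeter traced with G1 moves after a G0 lift.

; perimeter-only toolpath
G21 ; units = mm
G90 ; absolute positioning
G28 ; home
; layer 1
G0 Z7.50
G0 X17.50 Y10.00
G1 X14.67 Y15.87
G1 X8.33 Y17.31
G1 X3.24 Y13.25
G1 X3.24 Y6.75
G1 X8.33 Y2.69
G1 X14.67 Y4.13
G1 X17.50 Y10.00
; layer 2
G0 Z15.00
G0 X15.00 Y10.00
G1 X13.12 Y13.91
G1 X8.88 Y14.88
G1 X5.50 Y12.17
G1 X5.50 Y7.83
G1 X8.88 Y5.12
G1 X13.12 Y6.09
G1 X15.00 Y10.00
; layer 3
G0 Z22.50
G0 X12.50 Y10.00
G1 X11.56 Y11.96
G1 X9.44 Y12.44
G1 X7.75 Y11.09
G1 X7.75 Y8.91
G1 X9.44 Y7.56
G1 X11.56 Y8.04
G1 X12.50 Y10.00
M2 ; end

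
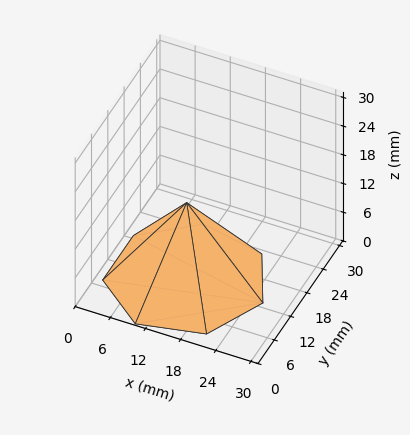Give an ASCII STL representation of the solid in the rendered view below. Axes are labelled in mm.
Reading the render: the shape is a regular 7-sided pyramid, base circumscribed radius ≈ 13 mm, apex at z ≈ 16 mm (dimensions read to the nearest mm from the axis ticks). For the STL, each face is triangulated and given an outward normal.

solid part
  facet normal 0.0000 0.0000 -1.0000
    outer loop
      vertex 10.107 25.674 0.000
      vertex 21.105 23.164 0.000
      vertex 26.000 13.000 0.000
    endloop
  endfacet
  facet normal 0.0000 0.0000 -1.0000
    outer loop
      vertex 1.287 18.640 0.000
      vertex 10.107 25.674 0.000
      vertex 26.000 13.000 0.000
    endloop
  endfacet
  facet normal 0.0000 0.0000 -1.0000
    outer loop
      vertex 1.287 7.360 0.000
      vertex 1.287 18.640 0.000
      vertex 26.000 13.000 0.000
    endloop
  endfacet
  facet normal 0.0000 0.0000 -1.0000
    outer loop
      vertex 10.107 0.326 0.000
      vertex 1.287 7.360 0.000
      vertex 26.000 13.000 0.000
    endloop
  endfacet
  facet normal 0.0000 0.0000 -1.0000
    outer loop
      vertex 21.105 2.836 0.000
      vertex 10.107 0.326 0.000
      vertex 26.000 13.000 0.000
    endloop
  endfacet
  facet normal 0.7270 0.3501 0.5907
    outer loop
      vertex 26.000 13.000 0.000
      vertex 21.105 23.164 0.000
      vertex 13.000 13.000 16.000
    endloop
  endfacet
  facet normal 0.1795 0.7867 0.5907
    outer loop
      vertex 21.105 23.164 0.000
      vertex 10.107 25.674 0.000
      vertex 13.000 13.000 16.000
    endloop
  endfacet
  facet normal -0.5031 0.6309 0.5907
    outer loop
      vertex 10.107 25.674 0.000
      vertex 1.287 18.640 0.000
      vertex 13.000 13.000 16.000
    endloop
  endfacet
  facet normal -0.8069 0.0000 0.5907
    outer loop
      vertex 1.287 18.640 0.000
      vertex 1.287 7.360 0.000
      vertex 13.000 13.000 16.000
    endloop
  endfacet
  facet normal -0.5031 -0.6309 0.5907
    outer loop
      vertex 1.287 7.360 0.000
      vertex 10.107 0.326 0.000
      vertex 13.000 13.000 16.000
    endloop
  endfacet
  facet normal 0.1795 -0.7867 0.5907
    outer loop
      vertex 10.107 0.326 0.000
      vertex 21.105 2.836 0.000
      vertex 13.000 13.000 16.000
    endloop
  endfacet
  facet normal 0.7270 -0.3501 0.5907
    outer loop
      vertex 21.105 2.836 0.000
      vertex 26.000 13.000 0.000
      vertex 13.000 13.000 16.000
    endloop
  endfacet
endsolid part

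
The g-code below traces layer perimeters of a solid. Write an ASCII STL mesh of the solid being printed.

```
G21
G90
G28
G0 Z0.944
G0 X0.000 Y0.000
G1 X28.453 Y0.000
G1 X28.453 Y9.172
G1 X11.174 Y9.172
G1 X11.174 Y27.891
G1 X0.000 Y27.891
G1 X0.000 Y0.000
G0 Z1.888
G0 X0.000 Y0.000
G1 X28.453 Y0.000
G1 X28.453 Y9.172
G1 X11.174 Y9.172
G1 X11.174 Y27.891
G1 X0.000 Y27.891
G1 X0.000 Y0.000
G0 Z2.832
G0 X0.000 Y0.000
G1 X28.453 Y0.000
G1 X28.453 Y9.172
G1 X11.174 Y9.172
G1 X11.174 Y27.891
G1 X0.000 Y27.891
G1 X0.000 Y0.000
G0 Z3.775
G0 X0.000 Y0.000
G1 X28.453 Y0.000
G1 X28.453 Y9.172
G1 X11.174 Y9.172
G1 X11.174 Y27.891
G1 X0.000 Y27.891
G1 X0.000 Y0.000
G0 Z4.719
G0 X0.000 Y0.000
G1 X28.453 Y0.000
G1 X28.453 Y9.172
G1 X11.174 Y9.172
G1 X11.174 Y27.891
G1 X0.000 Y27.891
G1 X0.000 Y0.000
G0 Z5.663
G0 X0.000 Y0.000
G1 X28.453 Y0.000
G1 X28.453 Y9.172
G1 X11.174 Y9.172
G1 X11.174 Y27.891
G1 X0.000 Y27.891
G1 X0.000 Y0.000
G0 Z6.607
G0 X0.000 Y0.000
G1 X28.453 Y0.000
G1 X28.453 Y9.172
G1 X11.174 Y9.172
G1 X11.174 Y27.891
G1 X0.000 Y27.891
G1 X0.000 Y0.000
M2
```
solid part
  facet normal 0.0000 0.0000 -1.0000
    outer loop
      vertex 28.453 9.172 0.000
      vertex 28.453 0.000 0.000
      vertex 0.000 0.000 0.000
    endloop
  endfacet
  facet normal 0.0000 0.0000 -1.0000
    outer loop
      vertex 11.174 9.172 0.000
      vertex 28.453 9.172 0.000
      vertex 0.000 0.000 0.000
    endloop
  endfacet
  facet normal 0.0000 0.0000 -1.0000
    outer loop
      vertex 11.174 27.891 0.000
      vertex 11.174 9.172 0.000
      vertex 0.000 0.000 0.000
    endloop
  endfacet
  facet normal 0.0000 0.0000 -1.0000
    outer loop
      vertex 0.000 27.891 0.000
      vertex 11.174 27.891 0.000
      vertex 0.000 0.000 0.000
    endloop
  endfacet
  facet normal 0.0000 0.0000 1.0000
    outer loop
      vertex 0.000 0.000 6.607
      vertex 28.453 0.000 6.607
      vertex 28.453 9.172 6.607
    endloop
  endfacet
  facet normal 0.0000 0.0000 1.0000
    outer loop
      vertex 0.000 0.000 6.607
      vertex 28.453 9.172 6.607
      vertex 11.174 9.172 6.607
    endloop
  endfacet
  facet normal 0.0000 0.0000 1.0000
    outer loop
      vertex 0.000 0.000 6.607
      vertex 11.174 9.172 6.607
      vertex 11.174 27.891 6.607
    endloop
  endfacet
  facet normal 0.0000 0.0000 1.0000
    outer loop
      vertex 0.000 0.000 6.607
      vertex 11.174 27.891 6.607
      vertex 0.000 27.891 6.607
    endloop
  endfacet
  facet normal 0.0000 -1.0000 0.0000
    outer loop
      vertex 0.000 0.000 0.000
      vertex 28.453 0.000 0.000
      vertex 28.453 0.000 6.607
    endloop
  endfacet
  facet normal 0.0000 -1.0000 0.0000
    outer loop
      vertex 0.000 0.000 0.000
      vertex 28.453 0.000 6.607
      vertex 0.000 0.000 6.607
    endloop
  endfacet
  facet normal 1.0000 0.0000 0.0000
    outer loop
      vertex 28.453 0.000 0.000
      vertex 28.453 9.172 0.000
      vertex 28.453 9.172 6.607
    endloop
  endfacet
  facet normal 1.0000 0.0000 0.0000
    outer loop
      vertex 28.453 0.000 0.000
      vertex 28.453 9.172 6.607
      vertex 28.453 0.000 6.607
    endloop
  endfacet
  facet normal 0.0000 1.0000 0.0000
    outer loop
      vertex 28.453 9.172 0.000
      vertex 11.174 9.172 0.000
      vertex 11.174 9.172 6.607
    endloop
  endfacet
  facet normal 0.0000 1.0000 0.0000
    outer loop
      vertex 28.453 9.172 0.000
      vertex 11.174 9.172 6.607
      vertex 28.453 9.172 6.607
    endloop
  endfacet
  facet normal 1.0000 0.0000 0.0000
    outer loop
      vertex 11.174 9.172 0.000
      vertex 11.174 27.891 0.000
      vertex 11.174 27.891 6.607
    endloop
  endfacet
  facet normal 1.0000 0.0000 0.0000
    outer loop
      vertex 11.174 9.172 0.000
      vertex 11.174 27.891 6.607
      vertex 11.174 9.172 6.607
    endloop
  endfacet
  facet normal 0.0000 1.0000 0.0000
    outer loop
      vertex 11.174 27.891 0.000
      vertex 0.000 27.891 0.000
      vertex 0.000 27.891 6.607
    endloop
  endfacet
  facet normal 0.0000 1.0000 0.0000
    outer loop
      vertex 11.174 27.891 0.000
      vertex 0.000 27.891 6.607
      vertex 11.174 27.891 6.607
    endloop
  endfacet
  facet normal -1.0000 0.0000 0.0000
    outer loop
      vertex 0.000 27.891 0.000
      vertex 0.000 0.000 0.000
      vertex 0.000 0.000 6.607
    endloop
  endfacet
  facet normal -1.0000 0.0000 0.0000
    outer loop
      vertex 0.000 27.891 0.000
      vertex 0.000 0.000 6.607
      vertex 0.000 27.891 6.607
    endloop
  endfacet
endsolid part

The G0 Z moves step by Δz≈0.944 mm. Every layer's G1 loop is the same polygon, so the solid is a straight extrusion of it from z=0 to z≈6.61. Closing with flat bottom and top caps and triangulating gives 20 facets — an L-shaped prism: outer 28.5 × 27.9 mm, arm thicknesses ≈ 9.17 mm (horizontal) and 11.2 mm (vertical), extruded 6.61 mm in z.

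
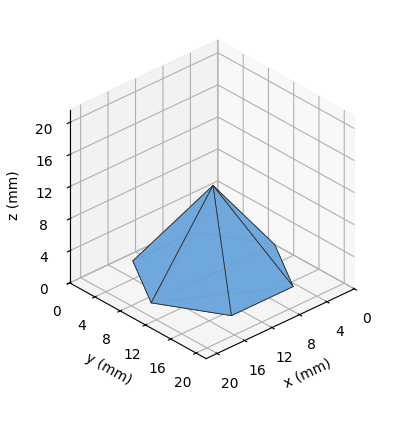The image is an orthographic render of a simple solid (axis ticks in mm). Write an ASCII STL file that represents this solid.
Reading the render: the shape is a regular 6-sided pyramid, base circumscribed radius ≈ 9 mm, apex at z ≈ 11 mm (dimensions read to the nearest mm from the axis ticks). For the STL, each face is triangulated and given an outward normal.

solid part
  facet normal 0.0000 0.0000 -1.0000
    outer loop
      vertex 4.500 16.794 0.000
      vertex 13.500 16.794 0.000
      vertex 18.000 9.000 0.000
    endloop
  endfacet
  facet normal 0.0000 0.0000 -1.0000
    outer loop
      vertex 0.000 9.000 0.000
      vertex 4.500 16.794 0.000
      vertex 18.000 9.000 0.000
    endloop
  endfacet
  facet normal 0.0000 0.0000 -1.0000
    outer loop
      vertex 4.500 1.206 0.000
      vertex 0.000 9.000 0.000
      vertex 18.000 9.000 0.000
    endloop
  endfacet
  facet normal 0.0000 0.0000 -1.0000
    outer loop
      vertex 13.500 1.206 0.000
      vertex 4.500 1.206 0.000
      vertex 18.000 9.000 0.000
    endloop
  endfacet
  facet normal 0.7066 0.4080 0.5781
    outer loop
      vertex 18.000 9.000 0.000
      vertex 13.500 16.794 0.000
      vertex 9.000 9.000 11.000
    endloop
  endfacet
  facet normal 0.0000 0.8159 0.5781
    outer loop
      vertex 13.500 16.794 0.000
      vertex 4.500 16.794 0.000
      vertex 9.000 9.000 11.000
    endloop
  endfacet
  facet normal -0.7066 0.4080 0.5781
    outer loop
      vertex 4.500 16.794 0.000
      vertex 0.000 9.000 0.000
      vertex 9.000 9.000 11.000
    endloop
  endfacet
  facet normal -0.7066 -0.4080 0.5781
    outer loop
      vertex 0.000 9.000 0.000
      vertex 4.500 1.206 0.000
      vertex 9.000 9.000 11.000
    endloop
  endfacet
  facet normal 0.0000 -0.8159 0.5781
    outer loop
      vertex 4.500 1.206 0.000
      vertex 13.500 1.206 0.000
      vertex 9.000 9.000 11.000
    endloop
  endfacet
  facet normal 0.7066 -0.4080 0.5781
    outer loop
      vertex 13.500 1.206 0.000
      vertex 18.000 9.000 0.000
      vertex 9.000 9.000 11.000
    endloop
  endfacet
endsolid part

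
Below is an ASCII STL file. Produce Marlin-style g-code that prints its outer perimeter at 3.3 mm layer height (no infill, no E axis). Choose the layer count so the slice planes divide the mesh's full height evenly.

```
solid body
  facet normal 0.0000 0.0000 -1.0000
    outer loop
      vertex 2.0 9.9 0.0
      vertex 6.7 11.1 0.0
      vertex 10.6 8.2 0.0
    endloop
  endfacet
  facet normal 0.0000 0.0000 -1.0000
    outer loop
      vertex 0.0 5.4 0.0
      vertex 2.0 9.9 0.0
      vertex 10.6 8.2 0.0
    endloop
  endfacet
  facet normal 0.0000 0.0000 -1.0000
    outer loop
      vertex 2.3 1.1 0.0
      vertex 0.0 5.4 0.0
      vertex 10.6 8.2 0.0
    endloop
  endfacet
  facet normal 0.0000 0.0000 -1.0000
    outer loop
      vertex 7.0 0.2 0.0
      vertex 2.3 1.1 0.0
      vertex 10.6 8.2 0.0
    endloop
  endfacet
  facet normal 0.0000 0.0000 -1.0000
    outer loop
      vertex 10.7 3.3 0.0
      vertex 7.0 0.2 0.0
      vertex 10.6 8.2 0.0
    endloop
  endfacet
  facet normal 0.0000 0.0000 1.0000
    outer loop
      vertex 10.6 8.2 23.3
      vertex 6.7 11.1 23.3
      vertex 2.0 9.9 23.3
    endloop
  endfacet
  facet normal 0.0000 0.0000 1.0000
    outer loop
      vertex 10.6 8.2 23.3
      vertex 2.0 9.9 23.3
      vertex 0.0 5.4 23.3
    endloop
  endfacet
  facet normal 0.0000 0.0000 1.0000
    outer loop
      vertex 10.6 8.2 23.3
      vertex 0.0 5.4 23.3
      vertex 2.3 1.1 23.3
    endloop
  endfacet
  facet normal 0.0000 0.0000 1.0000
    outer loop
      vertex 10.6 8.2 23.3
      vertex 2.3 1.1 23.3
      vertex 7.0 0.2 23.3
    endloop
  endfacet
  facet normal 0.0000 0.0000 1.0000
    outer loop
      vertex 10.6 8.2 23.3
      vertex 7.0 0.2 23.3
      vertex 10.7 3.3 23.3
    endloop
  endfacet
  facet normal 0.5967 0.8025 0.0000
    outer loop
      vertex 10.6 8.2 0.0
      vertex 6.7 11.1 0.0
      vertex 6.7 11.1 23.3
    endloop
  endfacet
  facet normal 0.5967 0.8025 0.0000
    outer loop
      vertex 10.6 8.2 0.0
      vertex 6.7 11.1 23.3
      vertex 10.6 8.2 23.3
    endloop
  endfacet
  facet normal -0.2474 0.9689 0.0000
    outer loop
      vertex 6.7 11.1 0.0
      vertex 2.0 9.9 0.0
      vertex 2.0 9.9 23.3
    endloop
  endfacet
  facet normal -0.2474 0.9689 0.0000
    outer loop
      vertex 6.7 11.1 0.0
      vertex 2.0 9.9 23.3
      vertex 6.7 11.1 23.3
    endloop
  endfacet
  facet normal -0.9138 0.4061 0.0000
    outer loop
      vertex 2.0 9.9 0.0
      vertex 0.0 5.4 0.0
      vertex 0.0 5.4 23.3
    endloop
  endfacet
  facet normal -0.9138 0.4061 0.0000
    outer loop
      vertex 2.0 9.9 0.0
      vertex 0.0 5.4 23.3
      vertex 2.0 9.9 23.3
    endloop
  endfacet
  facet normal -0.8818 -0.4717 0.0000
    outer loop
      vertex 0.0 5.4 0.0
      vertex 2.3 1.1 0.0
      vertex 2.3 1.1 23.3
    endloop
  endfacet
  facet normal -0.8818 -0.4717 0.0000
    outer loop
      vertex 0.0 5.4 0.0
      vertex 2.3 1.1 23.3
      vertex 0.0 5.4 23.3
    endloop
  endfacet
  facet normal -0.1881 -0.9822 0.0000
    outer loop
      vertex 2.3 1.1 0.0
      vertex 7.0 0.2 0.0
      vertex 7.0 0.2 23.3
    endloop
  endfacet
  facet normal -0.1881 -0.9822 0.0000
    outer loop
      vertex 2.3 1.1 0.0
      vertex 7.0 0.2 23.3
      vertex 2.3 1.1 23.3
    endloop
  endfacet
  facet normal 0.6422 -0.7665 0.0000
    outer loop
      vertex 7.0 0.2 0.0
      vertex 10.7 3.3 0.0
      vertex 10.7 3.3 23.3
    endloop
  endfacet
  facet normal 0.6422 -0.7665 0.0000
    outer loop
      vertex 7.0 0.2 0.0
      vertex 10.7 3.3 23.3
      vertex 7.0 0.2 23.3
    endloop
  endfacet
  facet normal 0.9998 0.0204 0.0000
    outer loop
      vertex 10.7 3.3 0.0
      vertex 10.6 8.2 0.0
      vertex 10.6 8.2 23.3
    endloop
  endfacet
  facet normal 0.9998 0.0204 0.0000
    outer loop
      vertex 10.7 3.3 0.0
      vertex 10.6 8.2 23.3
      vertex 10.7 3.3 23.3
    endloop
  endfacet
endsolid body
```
; perimeter-only toolpath
G21 ; units = mm
G90 ; absolute positioning
G28 ; home
; layer 1
G0 Z3.3
G0 X10.6 Y8.2
G1 X6.7 Y11.1
G1 X2.0 Y9.9
G1 X0.0 Y5.4
G1 X2.3 Y1.1
G1 X7.0 Y0.2
G1 X10.7 Y3.3
G1 X10.6 Y8.2
; layer 2
G0 Z6.7
G0 X10.6 Y8.2
G1 X6.7 Y11.1
G1 X2.0 Y9.9
G1 X0.0 Y5.4
G1 X2.3 Y1.1
G1 X7.0 Y0.2
G1 X10.7 Y3.3
G1 X10.6 Y8.2
; layer 3
G0 Z10.0
G0 X10.6 Y8.2
G1 X6.7 Y11.1
G1 X2.0 Y9.9
G1 X0.0 Y5.4
G1 X2.3 Y1.1
G1 X7.0 Y0.2
G1 X10.7 Y3.3
G1 X10.6 Y8.2
; layer 4
G0 Z13.3
G0 X10.6 Y8.2
G1 X6.7 Y11.1
G1 X2.0 Y9.9
G1 X0.0 Y5.4
G1 X2.3 Y1.1
G1 X7.0 Y0.2
G1 X10.7 Y3.3
G1 X10.6 Y8.2
; layer 5
G0 Z16.6
G0 X10.6 Y8.2
G1 X6.7 Y11.1
G1 X2.0 Y9.9
G1 X0.0 Y5.4
G1 X2.3 Y1.1
G1 X7.0 Y0.2
G1 X10.7 Y3.3
G1 X10.6 Y8.2
; layer 6
G0 Z20.0
G0 X10.6 Y8.2
G1 X6.7 Y11.1
G1 X2.0 Y9.9
G1 X0.0 Y5.4
G1 X2.3 Y1.1
G1 X7.0 Y0.2
G1 X10.7 Y3.3
G1 X10.6 Y8.2
; layer 7
G0 Z23.3
G0 X10.6 Y8.2
G1 X6.7 Y11.1
G1 X2.0 Y9.9
G1 X0.0 Y5.4
G1 X2.3 Y1.1
G1 X7.0 Y0.2
G1 X10.7 Y3.3
G1 X10.6 Y8.2
M2 ; end

The solid is a regular 7-sided prism (a cylinder approximated with 7 flat sides), circumscribed radius ≈ 5.6 mm, height ≈ 23.3 mm. Slicing at Δz = 3.3 mm — 7 equal slices spanning the solid's height, so layer i sits at z = i·h/7 — gives 7 non-empty perimeters. Each is a 7-segment closed polygon; G0 lifts to the layer z and rapids to the start vertex, then G1 traces the edges.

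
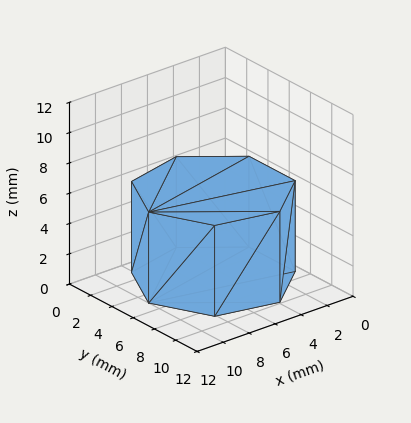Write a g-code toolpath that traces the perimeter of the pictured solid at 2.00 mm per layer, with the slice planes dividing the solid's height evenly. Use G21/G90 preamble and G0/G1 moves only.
Reading the render: the shape is a regular 7-sided prism (a cylinder approximated with 7 flat sides), circumscribed radius ≈ 5 mm, height ≈ 6 mm (dimensions read to the nearest mm from the axis ticks). For the g-code, the solid's height is divided into equal slices at the stated Δz and each level perimeter traced with G1 moves after a G0 lift.

; perimeter-only toolpath
G21 ; units = mm
G90 ; absolute positioning
G28 ; home
; layer 1
G0 Z2.00
G0 X10.00 Y5.00
G1 X8.12 Y8.91
G1 X3.89 Y9.87
G1 X0.50 Y7.17
G1 X0.50 Y2.83
G1 X3.89 Y0.13
G1 X8.12 Y1.09
G1 X10.00 Y5.00
; layer 2
G0 Z4.00
G0 X10.00 Y5.00
G1 X8.12 Y8.91
G1 X3.89 Y9.87
G1 X0.50 Y7.17
G1 X0.50 Y2.83
G1 X3.89 Y0.13
G1 X8.12 Y1.09
G1 X10.00 Y5.00
; layer 3
G0 Z6.00
G0 X10.00 Y5.00
G1 X8.12 Y8.91
G1 X3.89 Y9.87
G1 X0.50 Y7.17
G1 X0.50 Y2.83
G1 X3.89 Y0.13
G1 X8.12 Y1.09
G1 X10.00 Y5.00
M2 ; end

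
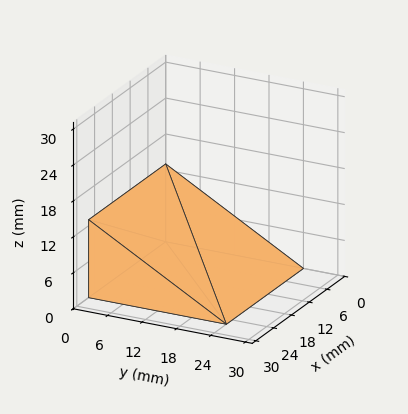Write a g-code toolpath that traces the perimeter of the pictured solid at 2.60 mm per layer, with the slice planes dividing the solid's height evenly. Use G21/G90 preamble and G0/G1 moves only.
Reading the render: the shape is a wedge (ramp): 26 × 24 mm base, rising to 13 mm along the y=0 edge and sloping linearly to z=0 at y=24 (dimensions read to the nearest mm from the axis ticks). For the g-code, the solid's height is divided into equal slices at the stated Δz and each level perimeter traced with G1 moves after a G0 lift.

; perimeter-only toolpath
G21 ; units = mm
G90 ; absolute positioning
G28 ; home
; layer 1
G0 Z2.60
G0 X0.00 Y0.00
G1 X26.00 Y0.00
G1 X26.00 Y19.20
G1 X0.00 Y19.20
G1 X0.00 Y0.00
; layer 2
G0 Z5.20
G0 X0.00 Y0.00
G1 X26.00 Y0.00
G1 X26.00 Y14.40
G1 X0.00 Y14.40
G1 X0.00 Y0.00
; layer 3
G0 Z7.80
G0 X0.00 Y0.00
G1 X26.00 Y0.00
G1 X26.00 Y9.60
G1 X0.00 Y9.60
G1 X0.00 Y0.00
; layer 4
G0 Z10.40
G0 X0.00 Y0.00
G1 X26.00 Y0.00
G1 X26.00 Y4.80
G1 X0.00 Y4.80
G1 X0.00 Y0.00
M2 ; end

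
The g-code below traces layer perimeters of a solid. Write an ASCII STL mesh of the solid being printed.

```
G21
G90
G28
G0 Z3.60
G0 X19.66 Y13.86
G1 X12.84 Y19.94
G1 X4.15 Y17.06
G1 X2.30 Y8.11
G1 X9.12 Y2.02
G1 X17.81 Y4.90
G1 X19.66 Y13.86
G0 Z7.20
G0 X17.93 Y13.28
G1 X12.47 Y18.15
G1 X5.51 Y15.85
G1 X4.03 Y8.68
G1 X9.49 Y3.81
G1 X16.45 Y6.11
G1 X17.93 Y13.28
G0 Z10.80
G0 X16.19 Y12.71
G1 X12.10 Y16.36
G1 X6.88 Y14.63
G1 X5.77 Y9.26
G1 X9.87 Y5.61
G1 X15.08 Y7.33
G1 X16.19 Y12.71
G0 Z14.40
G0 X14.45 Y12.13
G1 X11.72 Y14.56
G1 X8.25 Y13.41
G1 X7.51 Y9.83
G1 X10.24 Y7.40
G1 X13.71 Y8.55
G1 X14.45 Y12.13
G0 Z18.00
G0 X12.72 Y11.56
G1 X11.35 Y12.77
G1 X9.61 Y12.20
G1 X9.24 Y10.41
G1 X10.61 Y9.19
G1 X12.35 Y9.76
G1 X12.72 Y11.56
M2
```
solid part
  facet normal 0.0000 0.0000 -1.0000
    outer loop
      vertex 2.78 18.28 0.00
      vertex 13.21 21.73 0.00
      vertex 21.40 14.43 0.00
    endloop
  endfacet
  facet normal 0.0000 0.0000 -1.0000
    outer loop
      vertex 0.56 7.53 0.00
      vertex 2.78 18.28 0.00
      vertex 21.40 14.43 0.00
    endloop
  endfacet
  facet normal 0.0000 0.0000 -1.0000
    outer loop
      vertex 8.75 0.23 0.00
      vertex 0.56 7.53 0.00
      vertex 21.40 14.43 0.00
    endloop
  endfacet
  facet normal 0.0000 0.0000 -1.0000
    outer loop
      vertex 19.18 3.68 0.00
      vertex 8.75 0.23 0.00
      vertex 21.40 14.43 0.00
    endloop
  endfacet
  facet normal 0.6090 0.6832 0.4029
    outer loop
      vertex 21.40 14.43 0.00
      vertex 13.21 21.73 0.00
      vertex 10.98 10.98 21.60
    endloop
  endfacet
  facet normal -0.2874 0.8690 0.4028
    outer loop
      vertex 13.21 21.73 0.00
      vertex 2.78 18.28 0.00
      vertex 10.98 10.98 21.60
    endloop
  endfacet
  facet normal -0.8964 0.1851 0.4028
    outer loop
      vertex 2.78 18.28 0.00
      vertex 0.56 7.53 0.00
      vertex 10.98 10.98 21.60
    endloop
  endfacet
  facet normal -0.6090 -0.6832 0.4029
    outer loop
      vertex 0.56 7.53 0.00
      vertex 8.75 0.23 0.00
      vertex 10.98 10.98 21.60
    endloop
  endfacet
  facet normal 0.2874 -0.8690 0.4028
    outer loop
      vertex 8.75 0.23 0.00
      vertex 19.18 3.68 0.00
      vertex 10.98 10.98 21.60
    endloop
  endfacet
  facet normal 0.8964 -0.1851 0.4028
    outer loop
      vertex 19.18 3.68 0.00
      vertex 21.40 14.43 0.00
      vertex 10.98 10.98 21.60
    endloop
  endfacet
endsolid part

The G0 Z moves step by Δz≈3.60 mm. The G1 loops shrink linearly with z, so the solid tapers from its base footprint up to z≈21.6. Closing with a flat bottom cap and the tapered top and triangulating gives 10 facets — a regular 6-sided pyramid, base circumscribed radius ≈ 11 mm, apex at z ≈ 21.6 mm.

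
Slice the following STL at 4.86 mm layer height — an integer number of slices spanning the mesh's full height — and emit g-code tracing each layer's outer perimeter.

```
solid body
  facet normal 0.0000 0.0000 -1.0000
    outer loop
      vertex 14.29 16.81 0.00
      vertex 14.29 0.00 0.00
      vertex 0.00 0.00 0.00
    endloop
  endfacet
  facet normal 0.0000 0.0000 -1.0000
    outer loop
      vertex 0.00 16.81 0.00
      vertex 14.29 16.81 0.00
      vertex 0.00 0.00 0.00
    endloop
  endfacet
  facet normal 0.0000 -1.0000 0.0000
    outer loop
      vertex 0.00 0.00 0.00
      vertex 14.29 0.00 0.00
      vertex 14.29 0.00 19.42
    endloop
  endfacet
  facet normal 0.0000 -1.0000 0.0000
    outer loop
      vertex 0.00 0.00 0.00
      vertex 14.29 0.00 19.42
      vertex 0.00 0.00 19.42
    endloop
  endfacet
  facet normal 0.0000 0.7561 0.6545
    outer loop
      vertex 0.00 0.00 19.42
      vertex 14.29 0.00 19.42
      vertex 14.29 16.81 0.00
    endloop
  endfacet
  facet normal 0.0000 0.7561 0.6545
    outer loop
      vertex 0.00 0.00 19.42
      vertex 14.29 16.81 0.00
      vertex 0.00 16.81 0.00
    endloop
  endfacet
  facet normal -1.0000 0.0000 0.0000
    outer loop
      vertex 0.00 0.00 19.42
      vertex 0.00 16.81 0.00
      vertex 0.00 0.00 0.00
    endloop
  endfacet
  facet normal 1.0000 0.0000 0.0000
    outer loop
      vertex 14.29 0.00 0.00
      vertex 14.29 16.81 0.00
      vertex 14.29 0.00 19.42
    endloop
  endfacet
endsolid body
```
; perimeter-only toolpath
G21 ; units = mm
G90 ; absolute positioning
G28 ; home
; layer 1
G0 Z4.86
G0 X0.00 Y0.00
G1 X14.29 Y0.00
G1 X14.29 Y12.61
G1 X0.00 Y12.61
G1 X0.00 Y0.00
; layer 2
G0 Z9.71
G0 X0.00 Y0.00
G1 X14.29 Y0.00
G1 X14.29 Y8.40
G1 X0.00 Y8.40
G1 X0.00 Y0.00
; layer 3
G0 Z14.57
G0 X0.00 Y0.00
G1 X14.29 Y0.00
G1 X14.29 Y4.20
G1 X0.00 Y4.20
G1 X0.00 Y0.00
M2 ; end

The solid is a wedge (ramp): 14.3 × 16.8 mm base, rising to 19.4 mm along the y=0 edge and sloping linearly to z=0 at y=16.8. Slicing at Δz = 4.86 mm — 4 equal slices spanning the solid's height, so layer i sits at z = i·h/4 — gives 3 non-empty perimeters. Each is a 4-segment closed polygon; G0 lifts to the layer z and rapids to the start vertex, then G1 traces the edges. The cross-section shrinks linearly with z (the slice at the apex is degenerate and omitted).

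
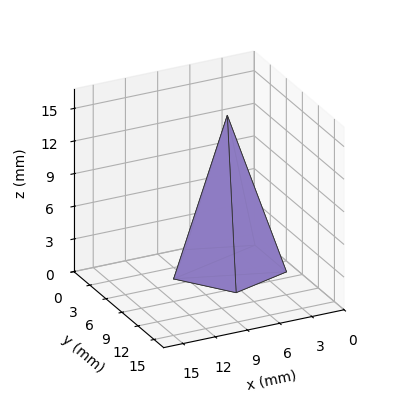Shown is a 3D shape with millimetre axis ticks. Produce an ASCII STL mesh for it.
Reading the render: the shape is a regular 5-sided pyramid, base circumscribed radius ≈ 5 mm, apex at z ≈ 14 mm (dimensions read to the nearest mm from the axis ticks). For the STL, each face is triangulated and given an outward normal.

solid part
  facet normal 0.0000 0.0000 -1.0000
    outer loop
      vertex 0.95 7.94 0.00
      vertex 6.55 9.76 0.00
      vertex 10.00 5.00 0.00
    endloop
  endfacet
  facet normal 0.0000 0.0000 -1.0000
    outer loop
      vertex 0.95 2.06 0.00
      vertex 0.95 7.94 0.00
      vertex 10.00 5.00 0.00
    endloop
  endfacet
  facet normal 0.0000 0.0000 -1.0000
    outer loop
      vertex 6.55 0.24 0.00
      vertex 0.95 2.06 0.00
      vertex 10.00 5.00 0.00
    endloop
  endfacet
  facet normal 0.7778 0.5638 0.2778
    outer loop
      vertex 10.00 5.00 0.00
      vertex 6.55 9.76 0.00
      vertex 5.00 5.00 14.00
    endloop
  endfacet
  facet normal -0.2969 0.9136 0.2778
    outer loop
      vertex 6.55 9.76 0.00
      vertex 0.95 7.94 0.00
      vertex 5.00 5.00 14.00
    endloop
  endfacet
  facet normal -0.9606 0.0000 0.2779
    outer loop
      vertex 0.95 7.94 0.00
      vertex 0.95 2.06 0.00
      vertex 5.00 5.00 14.00
    endloop
  endfacet
  facet normal -0.2969 -0.9136 0.2778
    outer loop
      vertex 0.95 2.06 0.00
      vertex 6.55 0.24 0.00
      vertex 5.00 5.00 14.00
    endloop
  endfacet
  facet normal 0.7778 -0.5638 0.2778
    outer loop
      vertex 6.55 0.24 0.00
      vertex 10.00 5.00 0.00
      vertex 5.00 5.00 14.00
    endloop
  endfacet
endsolid part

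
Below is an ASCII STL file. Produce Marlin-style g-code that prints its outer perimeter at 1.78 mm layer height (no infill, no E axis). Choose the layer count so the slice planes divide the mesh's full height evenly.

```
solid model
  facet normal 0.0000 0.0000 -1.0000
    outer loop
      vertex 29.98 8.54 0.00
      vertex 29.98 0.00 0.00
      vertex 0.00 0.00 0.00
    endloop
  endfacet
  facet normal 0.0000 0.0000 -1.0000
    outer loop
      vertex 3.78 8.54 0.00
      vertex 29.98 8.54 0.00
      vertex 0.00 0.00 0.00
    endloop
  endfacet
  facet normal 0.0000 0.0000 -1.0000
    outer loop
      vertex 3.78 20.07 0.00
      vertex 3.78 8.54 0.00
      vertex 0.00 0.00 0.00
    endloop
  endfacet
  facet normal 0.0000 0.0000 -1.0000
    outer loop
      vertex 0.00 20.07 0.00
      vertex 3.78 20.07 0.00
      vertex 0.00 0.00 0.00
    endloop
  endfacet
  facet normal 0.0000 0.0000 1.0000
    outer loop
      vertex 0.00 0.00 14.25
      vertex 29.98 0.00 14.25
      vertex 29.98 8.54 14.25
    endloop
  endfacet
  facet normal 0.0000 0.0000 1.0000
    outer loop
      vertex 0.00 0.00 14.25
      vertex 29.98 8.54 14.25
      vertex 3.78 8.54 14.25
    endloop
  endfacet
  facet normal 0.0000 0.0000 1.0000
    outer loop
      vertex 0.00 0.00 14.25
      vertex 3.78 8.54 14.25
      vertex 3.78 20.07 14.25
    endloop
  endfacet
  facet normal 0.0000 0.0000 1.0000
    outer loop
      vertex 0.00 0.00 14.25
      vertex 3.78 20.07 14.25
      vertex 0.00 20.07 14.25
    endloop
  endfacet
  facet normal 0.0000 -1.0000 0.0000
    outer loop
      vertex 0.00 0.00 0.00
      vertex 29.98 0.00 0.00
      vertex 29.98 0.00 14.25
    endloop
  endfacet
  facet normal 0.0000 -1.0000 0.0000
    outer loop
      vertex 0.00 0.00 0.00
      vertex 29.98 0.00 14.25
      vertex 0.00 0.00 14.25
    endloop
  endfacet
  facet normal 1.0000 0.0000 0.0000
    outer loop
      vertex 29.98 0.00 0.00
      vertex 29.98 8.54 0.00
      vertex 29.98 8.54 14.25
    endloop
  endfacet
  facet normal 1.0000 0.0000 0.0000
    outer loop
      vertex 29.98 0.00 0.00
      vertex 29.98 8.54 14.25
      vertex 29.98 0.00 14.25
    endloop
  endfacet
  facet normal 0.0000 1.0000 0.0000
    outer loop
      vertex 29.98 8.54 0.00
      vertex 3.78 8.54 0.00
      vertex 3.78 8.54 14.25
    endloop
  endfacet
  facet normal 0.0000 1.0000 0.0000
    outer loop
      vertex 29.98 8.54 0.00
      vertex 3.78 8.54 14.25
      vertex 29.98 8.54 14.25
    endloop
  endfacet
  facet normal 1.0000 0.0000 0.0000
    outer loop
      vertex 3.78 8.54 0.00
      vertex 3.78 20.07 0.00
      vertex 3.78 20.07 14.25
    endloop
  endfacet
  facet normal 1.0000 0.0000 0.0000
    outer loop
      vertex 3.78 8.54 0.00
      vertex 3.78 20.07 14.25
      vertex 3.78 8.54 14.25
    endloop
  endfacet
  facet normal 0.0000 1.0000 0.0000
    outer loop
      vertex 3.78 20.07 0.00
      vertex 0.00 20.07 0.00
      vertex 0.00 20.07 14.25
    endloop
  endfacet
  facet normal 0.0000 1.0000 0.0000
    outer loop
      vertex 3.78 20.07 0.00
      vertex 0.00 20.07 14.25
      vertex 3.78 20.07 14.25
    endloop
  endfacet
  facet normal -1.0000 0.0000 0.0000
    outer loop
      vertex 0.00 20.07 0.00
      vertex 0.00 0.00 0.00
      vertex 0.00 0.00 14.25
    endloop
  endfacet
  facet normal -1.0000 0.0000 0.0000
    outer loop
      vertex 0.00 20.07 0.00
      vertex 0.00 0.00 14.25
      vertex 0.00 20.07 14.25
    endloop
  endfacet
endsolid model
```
; perimeter-only toolpath
G21 ; units = mm
G90 ; absolute positioning
G28 ; home
; layer 1
G0 Z1.78
G0 X0.00 Y0.00
G1 X29.98 Y0.00
G1 X29.98 Y8.54
G1 X3.78 Y8.54
G1 X3.78 Y20.07
G1 X0.00 Y20.07
G1 X0.00 Y0.00
; layer 2
G0 Z3.56
G0 X0.00 Y0.00
G1 X29.98 Y0.00
G1 X29.98 Y8.54
G1 X3.78 Y8.54
G1 X3.78 Y20.07
G1 X0.00 Y20.07
G1 X0.00 Y0.00
; layer 3
G0 Z5.34
G0 X0.00 Y0.00
G1 X29.98 Y0.00
G1 X29.98 Y8.54
G1 X3.78 Y8.54
G1 X3.78 Y20.07
G1 X0.00 Y20.07
G1 X0.00 Y0.00
; layer 4
G0 Z7.12
G0 X0.00 Y0.00
G1 X29.98 Y0.00
G1 X29.98 Y8.54
G1 X3.78 Y8.54
G1 X3.78 Y20.07
G1 X0.00 Y20.07
G1 X0.00 Y0.00
; layer 5
G0 Z8.91
G0 X0.00 Y0.00
G1 X29.98 Y0.00
G1 X29.98 Y8.54
G1 X3.78 Y8.54
G1 X3.78 Y20.07
G1 X0.00 Y20.07
G1 X0.00 Y0.00
; layer 6
G0 Z10.69
G0 X0.00 Y0.00
G1 X29.98 Y0.00
G1 X29.98 Y8.54
G1 X3.78 Y8.54
G1 X3.78 Y20.07
G1 X0.00 Y20.07
G1 X0.00 Y0.00
; layer 7
G0 Z12.47
G0 X0.00 Y0.00
G1 X29.98 Y0.00
G1 X29.98 Y8.54
G1 X3.78 Y8.54
G1 X3.78 Y20.07
G1 X0.00 Y20.07
G1 X0.00 Y0.00
; layer 8
G0 Z14.25
G0 X0.00 Y0.00
G1 X29.98 Y0.00
G1 X29.98 Y8.54
G1 X3.78 Y8.54
G1 X3.78 Y20.07
G1 X0.00 Y20.07
G1 X0.00 Y0.00
M2 ; end

The solid is an L-shaped prism: outer 30 × 20.1 mm, arm thicknesses ≈ 8.54 mm (horizontal) and 3.78 mm (vertical), extruded 14.2 mm in z. Slicing at Δz = 1.78 mm — 8 equal slices spanning the solid's height, so layer i sits at z = i·h/8 — gives 8 non-empty perimeters. Each is a 6-segment closed polygon; G0 lifts to the layer z and rapids to the start vertex, then G1 traces the edges.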